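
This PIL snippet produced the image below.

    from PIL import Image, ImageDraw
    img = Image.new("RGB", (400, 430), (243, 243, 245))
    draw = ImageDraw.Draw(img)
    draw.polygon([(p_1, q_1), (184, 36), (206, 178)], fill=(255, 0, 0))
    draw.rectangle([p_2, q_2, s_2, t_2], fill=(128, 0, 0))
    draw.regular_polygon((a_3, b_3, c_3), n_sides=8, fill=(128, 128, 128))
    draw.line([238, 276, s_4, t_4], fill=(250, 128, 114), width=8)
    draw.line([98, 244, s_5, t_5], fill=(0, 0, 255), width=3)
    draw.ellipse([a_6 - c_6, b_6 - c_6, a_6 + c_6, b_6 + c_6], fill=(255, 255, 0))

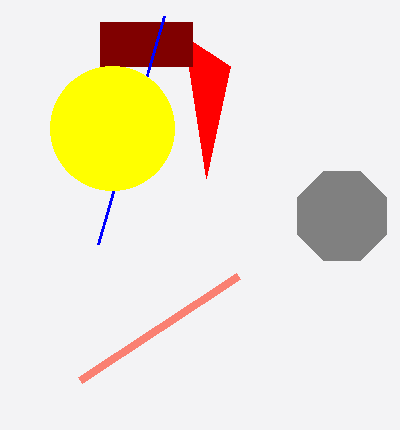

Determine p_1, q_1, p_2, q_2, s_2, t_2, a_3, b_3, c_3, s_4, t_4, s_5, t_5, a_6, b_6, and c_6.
p_1 = 230; q_1 = 66; p_2 = 100; q_2 = 22; s_2 = 192; t_2 = 66; a_3 = 342; b_3 = 216; c_3 = 48; s_4 = 80; t_4 = 380; s_5 = 164; t_5 = 16; a_6 = 112; b_6 = 128; c_6 = 62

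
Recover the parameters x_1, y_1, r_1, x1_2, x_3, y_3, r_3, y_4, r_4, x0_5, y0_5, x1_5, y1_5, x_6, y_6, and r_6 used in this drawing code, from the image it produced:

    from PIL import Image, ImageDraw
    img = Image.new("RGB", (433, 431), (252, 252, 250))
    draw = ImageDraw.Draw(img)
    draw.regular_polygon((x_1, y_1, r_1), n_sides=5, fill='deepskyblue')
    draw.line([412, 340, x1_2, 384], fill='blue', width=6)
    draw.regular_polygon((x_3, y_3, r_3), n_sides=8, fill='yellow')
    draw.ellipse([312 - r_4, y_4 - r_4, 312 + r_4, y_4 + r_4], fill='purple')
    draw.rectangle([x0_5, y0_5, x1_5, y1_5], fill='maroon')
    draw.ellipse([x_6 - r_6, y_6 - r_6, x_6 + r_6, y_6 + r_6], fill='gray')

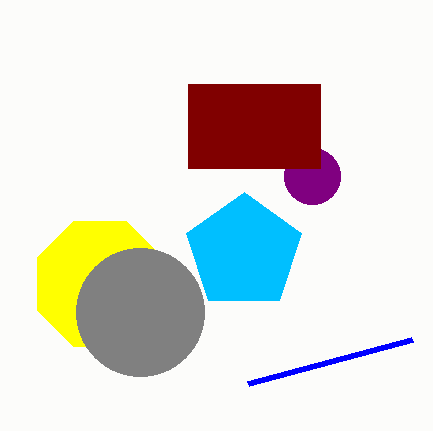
x_1 = 244, y_1 = 252, r_1 = 60, x1_2 = 248, x_3 = 100, y_3 = 284, r_3 = 68, y_4 = 176, r_4 = 28, x0_5 = 188, y0_5 = 84, x1_5 = 320, y1_5 = 168, x_6 = 140, y_6 = 312, r_6 = 64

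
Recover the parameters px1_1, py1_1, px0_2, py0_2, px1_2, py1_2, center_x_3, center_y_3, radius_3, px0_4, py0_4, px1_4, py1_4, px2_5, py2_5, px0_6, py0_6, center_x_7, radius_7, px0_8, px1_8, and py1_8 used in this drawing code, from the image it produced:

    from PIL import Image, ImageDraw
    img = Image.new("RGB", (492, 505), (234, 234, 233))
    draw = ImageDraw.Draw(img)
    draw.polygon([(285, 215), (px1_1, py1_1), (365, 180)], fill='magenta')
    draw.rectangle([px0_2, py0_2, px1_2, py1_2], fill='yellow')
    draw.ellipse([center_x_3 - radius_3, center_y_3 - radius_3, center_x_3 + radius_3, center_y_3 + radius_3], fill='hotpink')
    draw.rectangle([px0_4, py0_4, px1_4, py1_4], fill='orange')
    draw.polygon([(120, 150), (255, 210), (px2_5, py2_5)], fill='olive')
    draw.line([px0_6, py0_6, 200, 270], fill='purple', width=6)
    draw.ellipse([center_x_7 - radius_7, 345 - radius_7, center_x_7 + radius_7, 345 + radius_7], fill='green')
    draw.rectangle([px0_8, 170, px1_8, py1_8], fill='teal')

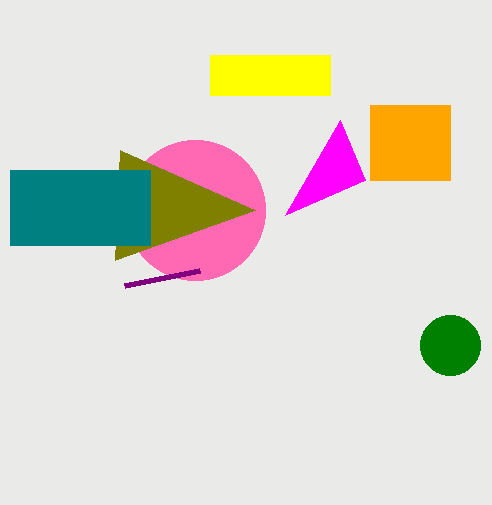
px1_1 = 340
py1_1 = 120
px0_2 = 210
py0_2 = 55
px1_2 = 330
py1_2 = 95
center_x_3 = 195
center_y_3 = 210
radius_3 = 70
px0_4 = 370
py0_4 = 105
px1_4 = 450
py1_4 = 180
px2_5 = 115
py2_5 = 260
px0_6 = 125
py0_6 = 285
center_x_7 = 450
radius_7 = 30
px0_8 = 10
px1_8 = 150
py1_8 = 245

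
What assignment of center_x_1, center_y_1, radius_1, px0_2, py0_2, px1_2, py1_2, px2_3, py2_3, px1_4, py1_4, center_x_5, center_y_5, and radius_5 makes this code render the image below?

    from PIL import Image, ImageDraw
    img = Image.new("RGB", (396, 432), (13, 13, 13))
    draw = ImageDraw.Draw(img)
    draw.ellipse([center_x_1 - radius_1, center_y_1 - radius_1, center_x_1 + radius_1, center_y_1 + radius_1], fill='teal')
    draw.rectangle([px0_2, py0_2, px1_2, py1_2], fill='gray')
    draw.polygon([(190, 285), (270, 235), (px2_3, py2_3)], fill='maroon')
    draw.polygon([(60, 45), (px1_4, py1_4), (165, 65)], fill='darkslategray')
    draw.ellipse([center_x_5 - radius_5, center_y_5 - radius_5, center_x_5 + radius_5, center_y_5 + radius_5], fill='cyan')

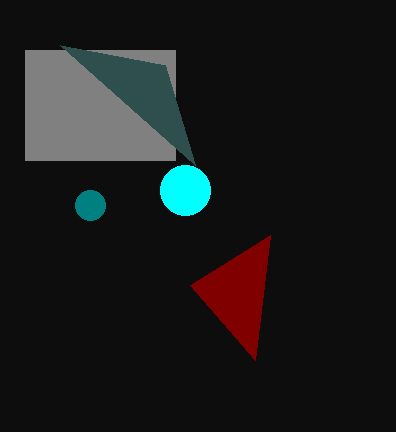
center_x_1 = 90; center_y_1 = 205; radius_1 = 15; px0_2 = 25; py0_2 = 50; px1_2 = 175; py1_2 = 160; px2_3 = 255; py2_3 = 360; px1_4 = 195; py1_4 = 165; center_x_5 = 185; center_y_5 = 190; radius_5 = 25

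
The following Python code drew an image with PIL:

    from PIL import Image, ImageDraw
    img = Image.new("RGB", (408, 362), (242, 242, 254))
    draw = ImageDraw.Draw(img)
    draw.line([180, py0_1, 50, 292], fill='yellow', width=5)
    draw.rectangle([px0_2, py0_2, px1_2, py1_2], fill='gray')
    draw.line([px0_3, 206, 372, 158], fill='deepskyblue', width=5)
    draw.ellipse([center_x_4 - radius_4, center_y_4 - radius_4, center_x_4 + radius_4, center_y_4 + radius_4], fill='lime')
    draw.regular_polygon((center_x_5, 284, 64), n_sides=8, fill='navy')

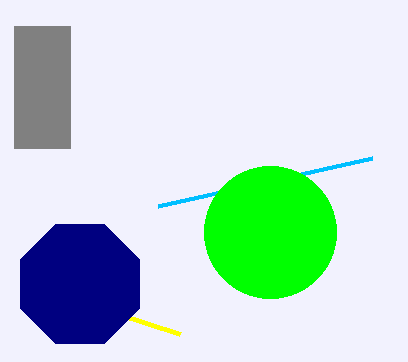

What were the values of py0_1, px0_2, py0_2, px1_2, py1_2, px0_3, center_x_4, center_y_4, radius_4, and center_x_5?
py0_1 = 334
px0_2 = 14
py0_2 = 26
px1_2 = 70
py1_2 = 148
px0_3 = 158
center_x_4 = 270
center_y_4 = 232
radius_4 = 66
center_x_5 = 80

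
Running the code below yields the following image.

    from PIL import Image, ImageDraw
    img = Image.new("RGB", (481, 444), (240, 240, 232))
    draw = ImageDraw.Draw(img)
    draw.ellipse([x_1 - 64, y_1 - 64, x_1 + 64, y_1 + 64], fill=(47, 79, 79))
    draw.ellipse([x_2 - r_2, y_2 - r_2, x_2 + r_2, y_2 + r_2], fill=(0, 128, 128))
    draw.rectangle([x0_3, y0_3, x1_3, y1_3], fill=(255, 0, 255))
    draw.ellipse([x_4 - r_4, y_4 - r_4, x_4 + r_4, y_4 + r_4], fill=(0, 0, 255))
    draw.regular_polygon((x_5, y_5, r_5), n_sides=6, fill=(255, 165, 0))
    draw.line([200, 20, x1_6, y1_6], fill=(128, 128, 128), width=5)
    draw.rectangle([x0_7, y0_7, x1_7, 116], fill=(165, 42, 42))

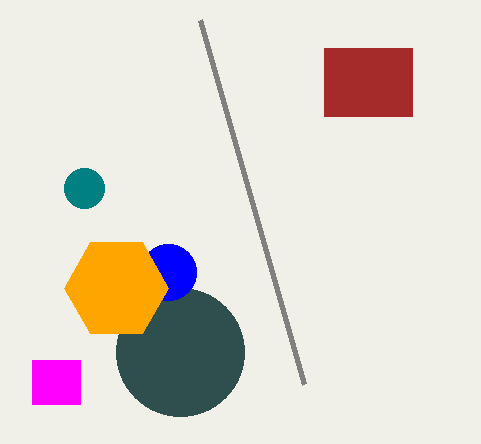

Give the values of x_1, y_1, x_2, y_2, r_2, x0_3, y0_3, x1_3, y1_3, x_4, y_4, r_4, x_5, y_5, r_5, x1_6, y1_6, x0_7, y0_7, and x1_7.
x_1 = 180; y_1 = 352; x_2 = 84; y_2 = 188; r_2 = 20; x0_3 = 32; y0_3 = 360; x1_3 = 80; y1_3 = 404; x_4 = 168; y_4 = 272; r_4 = 28; x_5 = 116; y_5 = 288; r_5 = 52; x1_6 = 304; y1_6 = 384; x0_7 = 324; y0_7 = 48; x1_7 = 412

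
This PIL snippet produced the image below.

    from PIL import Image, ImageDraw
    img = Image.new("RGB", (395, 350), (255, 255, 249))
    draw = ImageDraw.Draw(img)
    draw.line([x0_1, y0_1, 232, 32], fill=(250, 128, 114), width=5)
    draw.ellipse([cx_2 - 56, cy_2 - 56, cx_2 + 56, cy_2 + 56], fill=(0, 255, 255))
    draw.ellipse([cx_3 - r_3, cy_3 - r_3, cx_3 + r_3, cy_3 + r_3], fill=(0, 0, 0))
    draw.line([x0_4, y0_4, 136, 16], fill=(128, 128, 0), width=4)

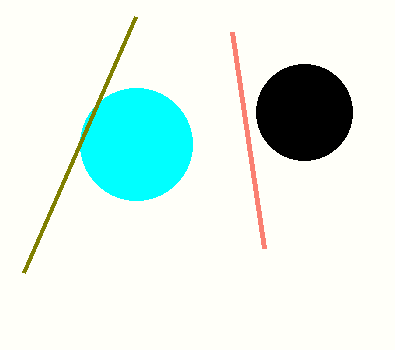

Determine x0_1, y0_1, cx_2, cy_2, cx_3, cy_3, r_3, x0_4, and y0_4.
x0_1 = 264, y0_1 = 248, cx_2 = 136, cy_2 = 144, cx_3 = 304, cy_3 = 112, r_3 = 48, x0_4 = 24, y0_4 = 272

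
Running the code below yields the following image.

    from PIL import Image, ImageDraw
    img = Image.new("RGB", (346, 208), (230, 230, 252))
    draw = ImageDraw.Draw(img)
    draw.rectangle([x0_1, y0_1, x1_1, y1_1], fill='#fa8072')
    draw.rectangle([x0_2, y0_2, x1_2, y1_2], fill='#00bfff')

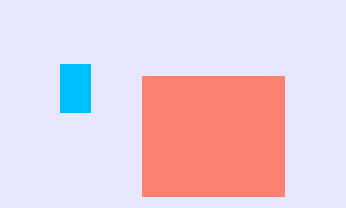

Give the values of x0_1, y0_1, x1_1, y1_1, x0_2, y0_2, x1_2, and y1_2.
x0_1 = 142
y0_1 = 76
x1_1 = 284
y1_1 = 196
x0_2 = 60
y0_2 = 64
x1_2 = 90
y1_2 = 112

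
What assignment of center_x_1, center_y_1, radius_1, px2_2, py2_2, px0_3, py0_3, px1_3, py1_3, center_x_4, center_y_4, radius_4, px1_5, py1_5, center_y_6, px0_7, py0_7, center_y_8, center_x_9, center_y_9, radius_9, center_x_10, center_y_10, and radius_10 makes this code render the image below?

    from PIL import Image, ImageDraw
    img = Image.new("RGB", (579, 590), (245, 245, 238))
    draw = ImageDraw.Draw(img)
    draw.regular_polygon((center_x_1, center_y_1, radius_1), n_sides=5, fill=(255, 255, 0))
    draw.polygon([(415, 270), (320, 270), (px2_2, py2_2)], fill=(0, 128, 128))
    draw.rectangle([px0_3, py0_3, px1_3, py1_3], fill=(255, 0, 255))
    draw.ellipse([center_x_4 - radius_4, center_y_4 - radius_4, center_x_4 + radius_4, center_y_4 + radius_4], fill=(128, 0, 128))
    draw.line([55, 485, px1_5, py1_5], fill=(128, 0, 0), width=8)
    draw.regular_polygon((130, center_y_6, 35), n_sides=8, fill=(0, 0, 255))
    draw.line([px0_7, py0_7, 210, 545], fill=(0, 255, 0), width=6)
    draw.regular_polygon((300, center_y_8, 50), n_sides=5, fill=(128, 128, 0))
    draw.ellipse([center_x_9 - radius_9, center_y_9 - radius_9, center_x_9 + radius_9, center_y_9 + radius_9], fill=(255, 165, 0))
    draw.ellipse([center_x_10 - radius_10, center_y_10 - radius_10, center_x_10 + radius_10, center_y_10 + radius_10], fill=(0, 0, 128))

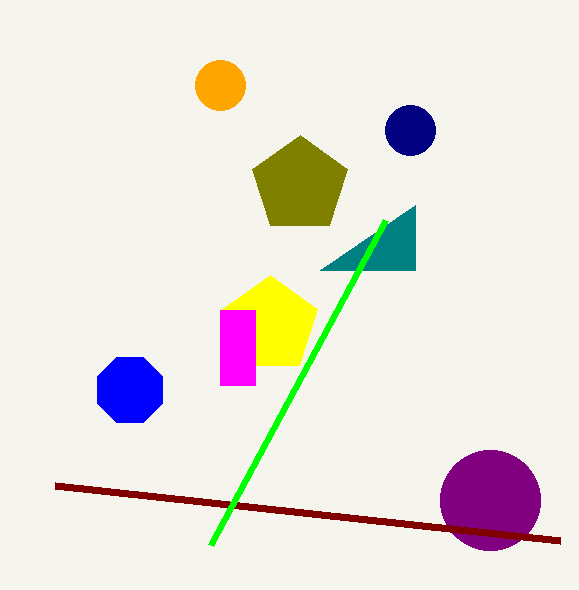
center_x_1 = 270; center_y_1 = 325; radius_1 = 50; px2_2 = 415; py2_2 = 205; px0_3 = 220; py0_3 = 310; px1_3 = 255; py1_3 = 385; center_x_4 = 490; center_y_4 = 500; radius_4 = 50; px1_5 = 560; py1_5 = 540; center_y_6 = 390; px0_7 = 385; py0_7 = 220; center_y_8 = 185; center_x_9 = 220; center_y_9 = 85; radius_9 = 25; center_x_10 = 410; center_y_10 = 130; radius_10 = 25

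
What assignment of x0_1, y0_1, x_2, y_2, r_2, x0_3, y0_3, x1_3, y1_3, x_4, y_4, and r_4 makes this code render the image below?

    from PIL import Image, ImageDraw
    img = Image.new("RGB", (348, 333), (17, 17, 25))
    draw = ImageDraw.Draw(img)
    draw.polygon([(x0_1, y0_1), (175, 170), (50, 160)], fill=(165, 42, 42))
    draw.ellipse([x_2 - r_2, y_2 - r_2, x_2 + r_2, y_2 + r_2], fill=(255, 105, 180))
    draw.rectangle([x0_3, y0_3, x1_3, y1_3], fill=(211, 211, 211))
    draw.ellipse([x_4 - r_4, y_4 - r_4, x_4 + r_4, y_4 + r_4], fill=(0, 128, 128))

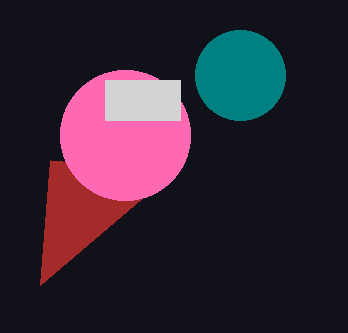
x0_1 = 40; y0_1 = 285; x_2 = 125; y_2 = 135; r_2 = 65; x0_3 = 105; y0_3 = 80; x1_3 = 180; y1_3 = 120; x_4 = 240; y_4 = 75; r_4 = 45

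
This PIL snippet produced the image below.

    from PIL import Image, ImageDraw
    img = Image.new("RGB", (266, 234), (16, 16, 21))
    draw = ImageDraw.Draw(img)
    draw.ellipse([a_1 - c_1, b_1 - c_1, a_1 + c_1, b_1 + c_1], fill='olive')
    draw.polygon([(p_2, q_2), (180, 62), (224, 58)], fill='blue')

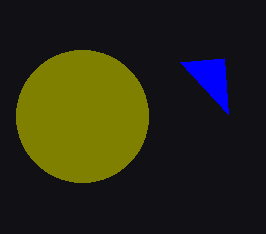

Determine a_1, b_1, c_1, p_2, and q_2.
a_1 = 82; b_1 = 116; c_1 = 66; p_2 = 228; q_2 = 114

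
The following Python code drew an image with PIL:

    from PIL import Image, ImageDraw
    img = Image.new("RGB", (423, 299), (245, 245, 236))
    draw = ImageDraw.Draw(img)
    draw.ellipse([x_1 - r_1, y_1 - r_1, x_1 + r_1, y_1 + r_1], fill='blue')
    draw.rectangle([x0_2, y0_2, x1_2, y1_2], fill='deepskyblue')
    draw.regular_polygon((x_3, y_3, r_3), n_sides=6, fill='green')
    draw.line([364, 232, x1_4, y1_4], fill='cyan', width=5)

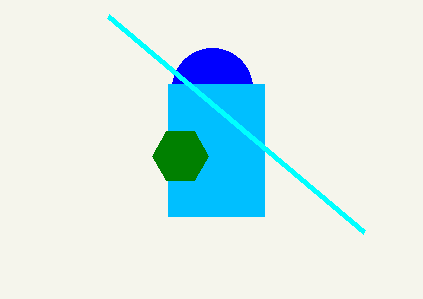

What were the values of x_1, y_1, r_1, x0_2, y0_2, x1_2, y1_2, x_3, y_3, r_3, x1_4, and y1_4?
x_1 = 212; y_1 = 88; r_1 = 40; x0_2 = 168; y0_2 = 84; x1_2 = 264; y1_2 = 216; x_3 = 180; y_3 = 156; r_3 = 28; x1_4 = 108; y1_4 = 16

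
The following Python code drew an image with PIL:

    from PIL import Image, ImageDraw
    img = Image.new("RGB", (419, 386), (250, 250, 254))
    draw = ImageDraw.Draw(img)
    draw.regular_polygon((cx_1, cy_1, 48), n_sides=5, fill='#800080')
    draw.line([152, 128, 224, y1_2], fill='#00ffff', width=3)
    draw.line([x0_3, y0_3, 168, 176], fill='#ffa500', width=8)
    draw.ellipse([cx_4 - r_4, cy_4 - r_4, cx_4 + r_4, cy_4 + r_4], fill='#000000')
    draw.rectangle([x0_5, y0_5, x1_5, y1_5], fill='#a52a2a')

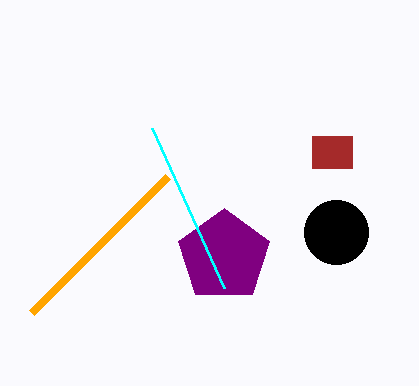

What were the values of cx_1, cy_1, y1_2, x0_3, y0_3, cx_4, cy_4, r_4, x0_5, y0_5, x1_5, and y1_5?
cx_1 = 224; cy_1 = 256; y1_2 = 288; x0_3 = 32; y0_3 = 312; cx_4 = 336; cy_4 = 232; r_4 = 32; x0_5 = 312; y0_5 = 136; x1_5 = 352; y1_5 = 168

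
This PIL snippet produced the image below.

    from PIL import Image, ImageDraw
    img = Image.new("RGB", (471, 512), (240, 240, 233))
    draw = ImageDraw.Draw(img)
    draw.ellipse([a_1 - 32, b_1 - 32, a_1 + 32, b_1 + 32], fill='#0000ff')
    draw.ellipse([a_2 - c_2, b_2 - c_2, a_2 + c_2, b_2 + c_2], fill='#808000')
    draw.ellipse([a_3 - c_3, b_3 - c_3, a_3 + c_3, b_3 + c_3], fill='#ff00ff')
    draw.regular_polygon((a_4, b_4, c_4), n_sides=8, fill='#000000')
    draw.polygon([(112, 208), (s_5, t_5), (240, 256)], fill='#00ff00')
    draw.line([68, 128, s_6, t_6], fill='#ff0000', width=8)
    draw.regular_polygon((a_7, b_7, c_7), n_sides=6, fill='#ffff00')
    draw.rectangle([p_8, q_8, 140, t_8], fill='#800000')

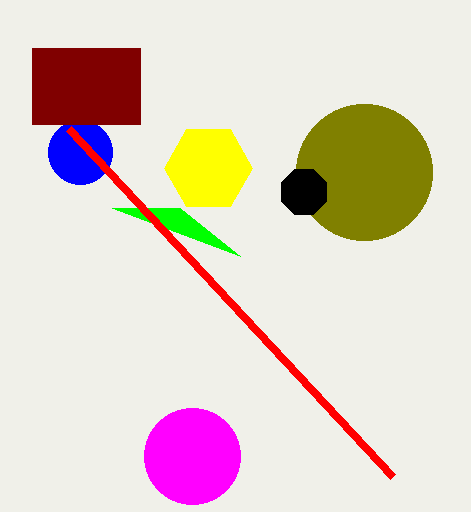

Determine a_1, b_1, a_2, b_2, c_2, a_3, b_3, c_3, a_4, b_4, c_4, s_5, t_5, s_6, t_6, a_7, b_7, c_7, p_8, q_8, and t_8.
a_1 = 80; b_1 = 152; a_2 = 364; b_2 = 172; c_2 = 68; a_3 = 192; b_3 = 456; c_3 = 48; a_4 = 304; b_4 = 192; c_4 = 24; s_5 = 180; t_5 = 208; s_6 = 392; t_6 = 476; a_7 = 208; b_7 = 168; c_7 = 44; p_8 = 32; q_8 = 48; t_8 = 124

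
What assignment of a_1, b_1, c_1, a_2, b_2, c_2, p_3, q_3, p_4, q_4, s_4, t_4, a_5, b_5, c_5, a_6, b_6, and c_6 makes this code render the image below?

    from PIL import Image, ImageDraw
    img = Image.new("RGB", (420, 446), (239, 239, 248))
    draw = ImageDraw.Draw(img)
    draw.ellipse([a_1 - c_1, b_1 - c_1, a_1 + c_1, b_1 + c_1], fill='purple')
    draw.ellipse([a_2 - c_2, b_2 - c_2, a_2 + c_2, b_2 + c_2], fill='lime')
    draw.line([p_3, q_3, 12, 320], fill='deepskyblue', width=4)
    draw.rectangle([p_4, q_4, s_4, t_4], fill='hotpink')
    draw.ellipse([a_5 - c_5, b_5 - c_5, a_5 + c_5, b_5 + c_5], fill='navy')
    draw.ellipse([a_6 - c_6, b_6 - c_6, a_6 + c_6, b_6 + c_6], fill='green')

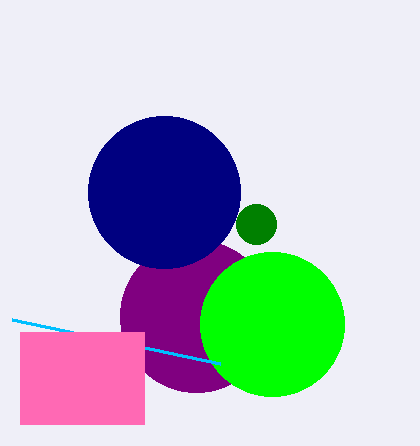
a_1 = 196; b_1 = 316; c_1 = 76; a_2 = 272; b_2 = 324; c_2 = 72; p_3 = 220; q_3 = 364; p_4 = 20; q_4 = 332; s_4 = 144; t_4 = 424; a_5 = 164; b_5 = 192; c_5 = 76; a_6 = 256; b_6 = 224; c_6 = 20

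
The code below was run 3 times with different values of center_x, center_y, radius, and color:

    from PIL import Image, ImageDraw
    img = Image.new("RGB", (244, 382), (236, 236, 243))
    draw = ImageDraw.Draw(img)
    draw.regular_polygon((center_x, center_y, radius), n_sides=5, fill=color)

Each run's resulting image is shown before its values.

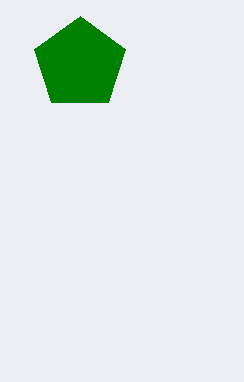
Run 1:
center_x = 80, center_y = 64, radius = 48, color = 'green'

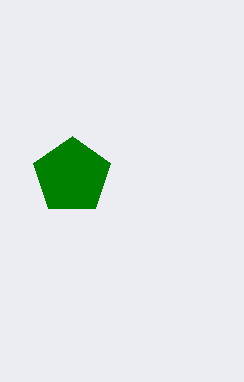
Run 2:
center_x = 72; center_y = 176; radius = 40; color = 'green'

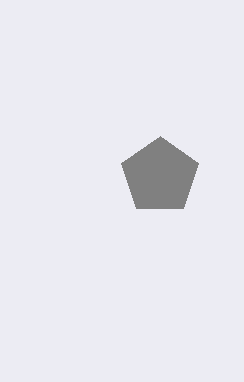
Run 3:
center_x = 160; center_y = 176; radius = 40; color = 'gray'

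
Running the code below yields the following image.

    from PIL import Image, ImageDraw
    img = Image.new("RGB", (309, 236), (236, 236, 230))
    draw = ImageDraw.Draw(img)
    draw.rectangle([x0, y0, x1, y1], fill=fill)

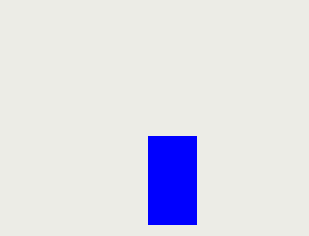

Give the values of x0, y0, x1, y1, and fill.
x0 = 148, y0 = 136, x1 = 196, y1 = 224, fill = 'blue'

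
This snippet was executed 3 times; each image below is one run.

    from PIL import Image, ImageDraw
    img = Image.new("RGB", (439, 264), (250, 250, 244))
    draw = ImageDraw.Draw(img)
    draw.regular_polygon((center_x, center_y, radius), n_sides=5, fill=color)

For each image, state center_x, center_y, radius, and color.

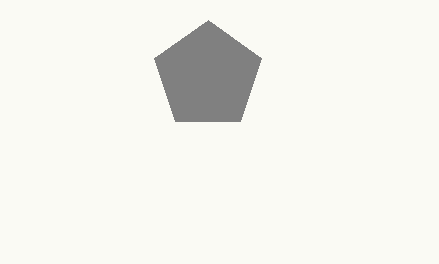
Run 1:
center_x = 208, center_y = 76, radius = 56, color = 'gray'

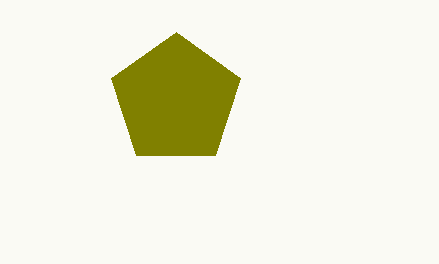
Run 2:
center_x = 176
center_y = 100
radius = 68
color = 'olive'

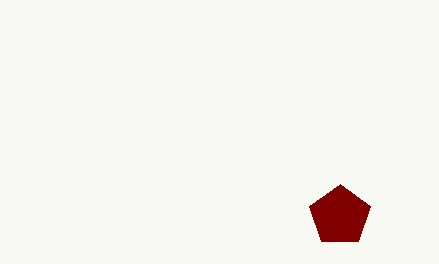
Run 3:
center_x = 340, center_y = 216, radius = 32, color = 'maroon'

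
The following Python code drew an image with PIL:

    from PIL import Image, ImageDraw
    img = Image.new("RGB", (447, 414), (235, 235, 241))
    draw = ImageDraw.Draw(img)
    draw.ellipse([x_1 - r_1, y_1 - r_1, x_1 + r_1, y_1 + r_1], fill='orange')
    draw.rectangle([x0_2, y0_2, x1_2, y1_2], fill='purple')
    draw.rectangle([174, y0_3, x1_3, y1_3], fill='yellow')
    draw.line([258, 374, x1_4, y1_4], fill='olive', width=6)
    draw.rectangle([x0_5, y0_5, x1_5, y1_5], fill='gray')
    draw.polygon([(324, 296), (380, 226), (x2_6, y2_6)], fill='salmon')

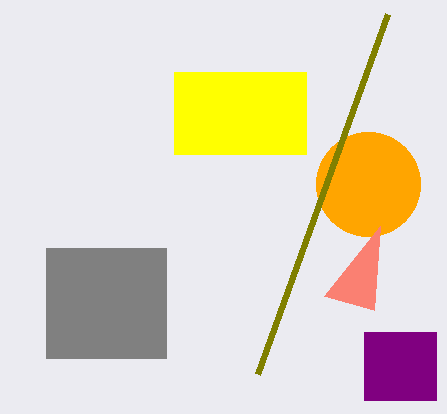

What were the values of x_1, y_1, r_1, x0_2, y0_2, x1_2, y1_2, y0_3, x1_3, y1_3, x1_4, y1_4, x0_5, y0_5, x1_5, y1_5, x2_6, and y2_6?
x_1 = 368; y_1 = 184; r_1 = 52; x0_2 = 364; y0_2 = 332; x1_2 = 436; y1_2 = 400; y0_3 = 72; x1_3 = 306; y1_3 = 154; x1_4 = 388; y1_4 = 14; x0_5 = 46; y0_5 = 248; x1_5 = 166; y1_5 = 358; x2_6 = 374; y2_6 = 310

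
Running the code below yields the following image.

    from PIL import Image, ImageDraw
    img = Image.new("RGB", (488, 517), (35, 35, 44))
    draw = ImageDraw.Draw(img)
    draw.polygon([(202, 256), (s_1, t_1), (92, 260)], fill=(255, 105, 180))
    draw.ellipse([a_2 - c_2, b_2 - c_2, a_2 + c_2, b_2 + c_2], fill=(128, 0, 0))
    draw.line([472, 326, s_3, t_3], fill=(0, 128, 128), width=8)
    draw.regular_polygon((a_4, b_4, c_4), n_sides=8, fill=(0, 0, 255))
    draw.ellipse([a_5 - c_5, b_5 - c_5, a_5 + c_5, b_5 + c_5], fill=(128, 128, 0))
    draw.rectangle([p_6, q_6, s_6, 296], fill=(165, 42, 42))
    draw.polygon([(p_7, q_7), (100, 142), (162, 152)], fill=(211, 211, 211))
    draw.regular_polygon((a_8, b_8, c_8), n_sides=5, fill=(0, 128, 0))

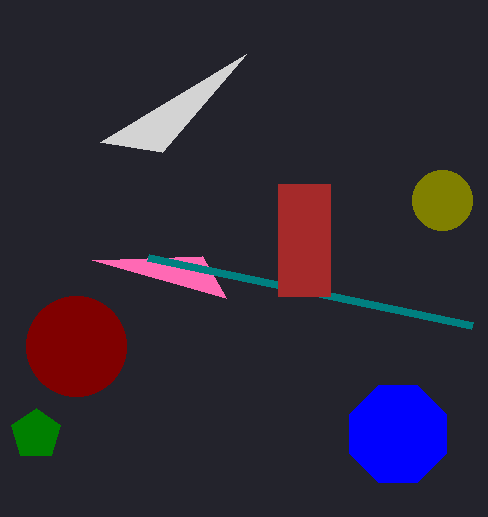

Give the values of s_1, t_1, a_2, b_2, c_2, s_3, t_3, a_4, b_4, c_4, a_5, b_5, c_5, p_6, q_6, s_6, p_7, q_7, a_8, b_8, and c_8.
s_1 = 226; t_1 = 298; a_2 = 76; b_2 = 346; c_2 = 50; s_3 = 148; t_3 = 258; a_4 = 398; b_4 = 434; c_4 = 52; a_5 = 442; b_5 = 200; c_5 = 30; p_6 = 278; q_6 = 184; s_6 = 330; p_7 = 246; q_7 = 54; a_8 = 36; b_8 = 434; c_8 = 26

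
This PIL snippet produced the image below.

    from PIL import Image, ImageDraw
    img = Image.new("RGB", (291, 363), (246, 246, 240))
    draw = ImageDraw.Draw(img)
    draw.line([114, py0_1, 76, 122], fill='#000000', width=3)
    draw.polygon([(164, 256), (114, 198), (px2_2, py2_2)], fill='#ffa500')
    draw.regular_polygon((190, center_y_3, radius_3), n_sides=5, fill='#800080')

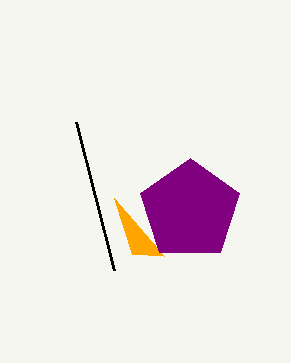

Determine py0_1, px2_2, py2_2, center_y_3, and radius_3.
py0_1 = 270
px2_2 = 132
py2_2 = 254
center_y_3 = 210
radius_3 = 52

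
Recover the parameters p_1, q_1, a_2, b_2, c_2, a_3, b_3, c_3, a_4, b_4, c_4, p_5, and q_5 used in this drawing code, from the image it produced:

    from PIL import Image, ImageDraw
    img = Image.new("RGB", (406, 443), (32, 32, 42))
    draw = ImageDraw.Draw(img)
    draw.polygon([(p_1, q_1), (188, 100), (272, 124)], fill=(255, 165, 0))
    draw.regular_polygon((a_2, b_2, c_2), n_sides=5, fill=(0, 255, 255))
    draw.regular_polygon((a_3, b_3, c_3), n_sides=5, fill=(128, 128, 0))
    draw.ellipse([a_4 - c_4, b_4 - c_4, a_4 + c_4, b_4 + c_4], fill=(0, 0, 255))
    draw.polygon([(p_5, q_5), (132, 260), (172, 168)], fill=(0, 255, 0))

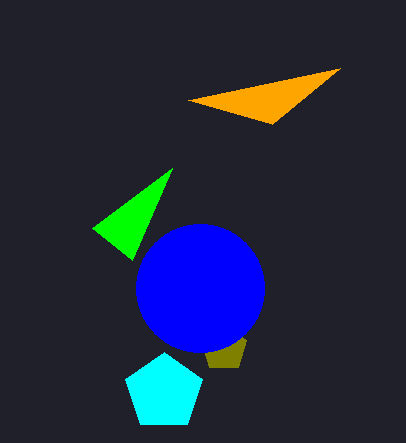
p_1 = 340
q_1 = 68
a_2 = 164
b_2 = 392
c_2 = 40
a_3 = 224
b_3 = 348
c_3 = 24
a_4 = 200
b_4 = 288
c_4 = 64
p_5 = 92
q_5 = 228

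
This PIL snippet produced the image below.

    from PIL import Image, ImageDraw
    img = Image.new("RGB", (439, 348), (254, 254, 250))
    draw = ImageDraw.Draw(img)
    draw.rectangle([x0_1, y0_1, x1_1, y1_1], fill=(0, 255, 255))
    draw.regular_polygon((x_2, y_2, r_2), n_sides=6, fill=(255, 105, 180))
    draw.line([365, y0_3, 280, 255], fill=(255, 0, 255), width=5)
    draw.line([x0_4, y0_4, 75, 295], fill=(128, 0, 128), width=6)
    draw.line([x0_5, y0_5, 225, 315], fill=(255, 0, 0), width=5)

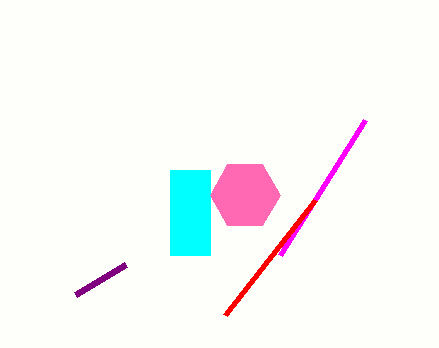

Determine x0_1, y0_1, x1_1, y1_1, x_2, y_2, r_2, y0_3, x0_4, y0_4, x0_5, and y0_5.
x0_1 = 170; y0_1 = 170; x1_1 = 210; y1_1 = 255; x_2 = 245; y_2 = 195; r_2 = 35; y0_3 = 120; x0_4 = 125; y0_4 = 265; x0_5 = 315; y0_5 = 200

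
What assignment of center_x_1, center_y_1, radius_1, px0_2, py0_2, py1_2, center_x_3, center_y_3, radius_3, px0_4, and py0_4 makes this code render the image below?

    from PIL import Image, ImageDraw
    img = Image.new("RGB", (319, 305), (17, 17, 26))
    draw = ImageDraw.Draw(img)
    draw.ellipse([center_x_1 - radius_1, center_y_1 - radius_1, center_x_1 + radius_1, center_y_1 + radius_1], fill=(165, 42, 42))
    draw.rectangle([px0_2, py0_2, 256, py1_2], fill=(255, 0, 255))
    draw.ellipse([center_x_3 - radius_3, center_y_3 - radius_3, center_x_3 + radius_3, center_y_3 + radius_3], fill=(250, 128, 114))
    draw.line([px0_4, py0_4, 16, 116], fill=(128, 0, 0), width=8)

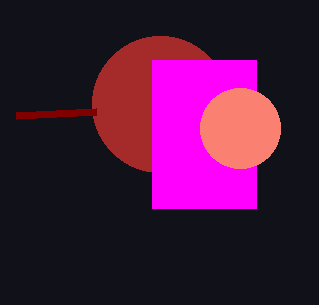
center_x_1 = 160
center_y_1 = 104
radius_1 = 68
px0_2 = 152
py0_2 = 60
py1_2 = 208
center_x_3 = 240
center_y_3 = 128
radius_3 = 40
px0_4 = 96
py0_4 = 112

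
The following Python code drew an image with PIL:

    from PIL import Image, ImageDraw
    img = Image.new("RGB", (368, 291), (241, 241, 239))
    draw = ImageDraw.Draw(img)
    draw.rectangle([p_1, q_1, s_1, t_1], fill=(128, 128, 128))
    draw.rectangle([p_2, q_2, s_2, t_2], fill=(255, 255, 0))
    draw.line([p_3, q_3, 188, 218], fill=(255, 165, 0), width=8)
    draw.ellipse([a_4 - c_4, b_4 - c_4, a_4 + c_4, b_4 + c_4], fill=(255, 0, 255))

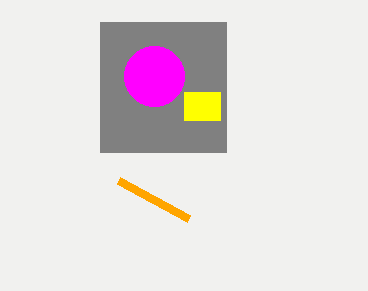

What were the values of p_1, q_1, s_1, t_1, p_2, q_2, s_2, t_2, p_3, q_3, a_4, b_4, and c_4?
p_1 = 100; q_1 = 22; s_1 = 226; t_1 = 152; p_2 = 184; q_2 = 92; s_2 = 220; t_2 = 120; p_3 = 118; q_3 = 180; a_4 = 154; b_4 = 76; c_4 = 30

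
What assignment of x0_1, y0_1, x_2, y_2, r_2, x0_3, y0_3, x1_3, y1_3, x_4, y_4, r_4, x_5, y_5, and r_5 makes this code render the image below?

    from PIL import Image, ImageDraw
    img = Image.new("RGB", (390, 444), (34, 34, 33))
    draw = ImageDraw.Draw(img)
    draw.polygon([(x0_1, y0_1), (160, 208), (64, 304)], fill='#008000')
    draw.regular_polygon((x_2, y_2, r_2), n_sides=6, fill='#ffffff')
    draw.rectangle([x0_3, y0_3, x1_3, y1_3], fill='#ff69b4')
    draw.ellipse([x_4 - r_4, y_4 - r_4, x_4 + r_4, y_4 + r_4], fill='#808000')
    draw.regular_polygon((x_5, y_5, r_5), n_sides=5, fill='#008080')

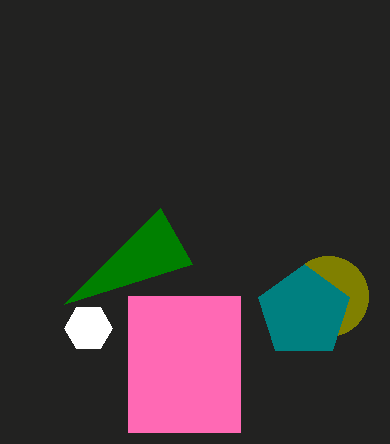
x0_1 = 192
y0_1 = 264
x_2 = 88
y_2 = 328
r_2 = 24
x0_3 = 128
y0_3 = 296
x1_3 = 240
y1_3 = 432
x_4 = 328
y_4 = 296
r_4 = 40
x_5 = 304
y_5 = 312
r_5 = 48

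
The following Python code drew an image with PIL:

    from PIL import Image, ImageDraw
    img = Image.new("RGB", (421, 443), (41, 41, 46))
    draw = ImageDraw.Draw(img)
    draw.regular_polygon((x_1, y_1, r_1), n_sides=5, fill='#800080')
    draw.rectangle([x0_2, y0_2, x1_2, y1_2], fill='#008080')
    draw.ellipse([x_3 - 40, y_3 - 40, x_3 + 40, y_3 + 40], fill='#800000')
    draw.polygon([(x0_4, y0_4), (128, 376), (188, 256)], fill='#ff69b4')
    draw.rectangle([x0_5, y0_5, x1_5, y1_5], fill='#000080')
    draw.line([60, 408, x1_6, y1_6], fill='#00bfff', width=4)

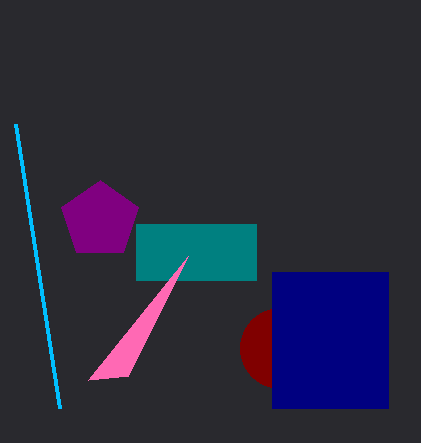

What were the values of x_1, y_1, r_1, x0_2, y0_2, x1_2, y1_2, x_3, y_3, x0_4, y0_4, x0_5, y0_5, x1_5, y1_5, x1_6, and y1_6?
x_1 = 100; y_1 = 220; r_1 = 40; x0_2 = 136; y0_2 = 224; x1_2 = 256; y1_2 = 280; x_3 = 280; y_3 = 348; x0_4 = 88; y0_4 = 380; x0_5 = 272; y0_5 = 272; x1_5 = 388; y1_5 = 408; x1_6 = 16; y1_6 = 124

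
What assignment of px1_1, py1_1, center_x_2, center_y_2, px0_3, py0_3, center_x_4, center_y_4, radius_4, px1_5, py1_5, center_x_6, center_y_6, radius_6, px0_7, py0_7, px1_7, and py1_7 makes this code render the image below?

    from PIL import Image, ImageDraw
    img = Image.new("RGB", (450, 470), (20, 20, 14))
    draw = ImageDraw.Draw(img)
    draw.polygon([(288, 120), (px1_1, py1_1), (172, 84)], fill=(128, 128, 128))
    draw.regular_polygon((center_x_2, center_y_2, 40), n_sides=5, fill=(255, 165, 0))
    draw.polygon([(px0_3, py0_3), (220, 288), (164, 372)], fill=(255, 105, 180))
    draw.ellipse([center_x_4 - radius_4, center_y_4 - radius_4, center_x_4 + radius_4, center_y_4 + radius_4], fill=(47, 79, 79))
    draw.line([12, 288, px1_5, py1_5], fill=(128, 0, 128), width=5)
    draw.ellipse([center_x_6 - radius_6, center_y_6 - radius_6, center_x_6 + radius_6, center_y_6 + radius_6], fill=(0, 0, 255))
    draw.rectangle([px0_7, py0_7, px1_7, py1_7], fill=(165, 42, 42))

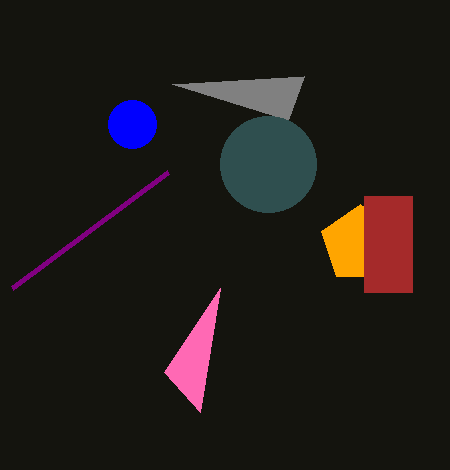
px1_1 = 304, py1_1 = 76, center_x_2 = 360, center_y_2 = 244, px0_3 = 200, py0_3 = 412, center_x_4 = 268, center_y_4 = 164, radius_4 = 48, px1_5 = 168, py1_5 = 172, center_x_6 = 132, center_y_6 = 124, radius_6 = 24, px0_7 = 364, py0_7 = 196, px1_7 = 412, py1_7 = 292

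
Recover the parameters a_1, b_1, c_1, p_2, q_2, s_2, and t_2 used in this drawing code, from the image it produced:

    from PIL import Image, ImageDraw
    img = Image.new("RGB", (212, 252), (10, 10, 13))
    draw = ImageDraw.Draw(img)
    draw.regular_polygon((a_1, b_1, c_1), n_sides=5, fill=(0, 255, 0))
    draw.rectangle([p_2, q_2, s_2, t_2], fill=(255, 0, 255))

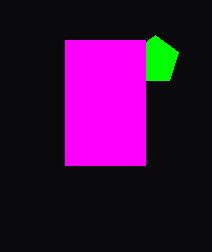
a_1 = 155
b_1 = 60
c_1 = 25
p_2 = 65
q_2 = 40
s_2 = 145
t_2 = 165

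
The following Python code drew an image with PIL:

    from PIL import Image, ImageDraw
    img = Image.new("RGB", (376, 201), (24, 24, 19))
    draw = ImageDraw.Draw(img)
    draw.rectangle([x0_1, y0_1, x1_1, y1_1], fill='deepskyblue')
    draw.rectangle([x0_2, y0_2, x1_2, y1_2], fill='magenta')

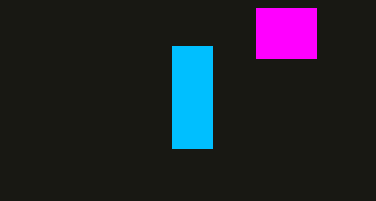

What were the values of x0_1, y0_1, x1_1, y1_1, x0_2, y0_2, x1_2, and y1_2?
x0_1 = 172
y0_1 = 46
x1_1 = 212
y1_1 = 148
x0_2 = 256
y0_2 = 8
x1_2 = 316
y1_2 = 58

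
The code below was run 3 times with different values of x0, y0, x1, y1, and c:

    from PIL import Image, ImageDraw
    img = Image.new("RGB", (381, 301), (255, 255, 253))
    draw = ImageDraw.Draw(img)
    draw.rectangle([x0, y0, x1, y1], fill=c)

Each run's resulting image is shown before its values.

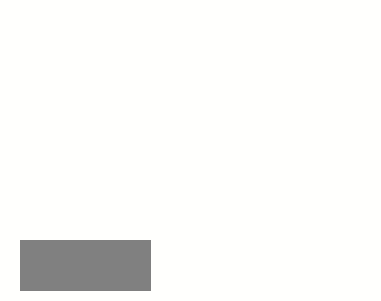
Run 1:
x0 = 20
y0 = 240
x1 = 150
y1 = 290
c = 'gray'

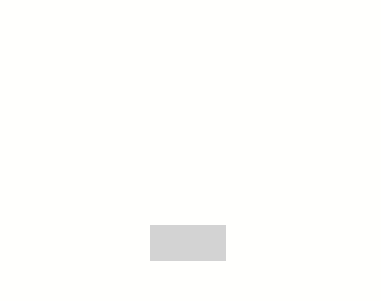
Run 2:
x0 = 150
y0 = 225
x1 = 225
y1 = 260
c = 'lightgray'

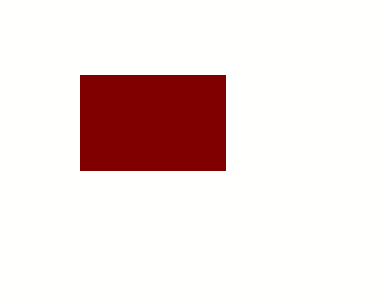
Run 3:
x0 = 80; y0 = 75; x1 = 225; y1 = 170; c = 'maroon'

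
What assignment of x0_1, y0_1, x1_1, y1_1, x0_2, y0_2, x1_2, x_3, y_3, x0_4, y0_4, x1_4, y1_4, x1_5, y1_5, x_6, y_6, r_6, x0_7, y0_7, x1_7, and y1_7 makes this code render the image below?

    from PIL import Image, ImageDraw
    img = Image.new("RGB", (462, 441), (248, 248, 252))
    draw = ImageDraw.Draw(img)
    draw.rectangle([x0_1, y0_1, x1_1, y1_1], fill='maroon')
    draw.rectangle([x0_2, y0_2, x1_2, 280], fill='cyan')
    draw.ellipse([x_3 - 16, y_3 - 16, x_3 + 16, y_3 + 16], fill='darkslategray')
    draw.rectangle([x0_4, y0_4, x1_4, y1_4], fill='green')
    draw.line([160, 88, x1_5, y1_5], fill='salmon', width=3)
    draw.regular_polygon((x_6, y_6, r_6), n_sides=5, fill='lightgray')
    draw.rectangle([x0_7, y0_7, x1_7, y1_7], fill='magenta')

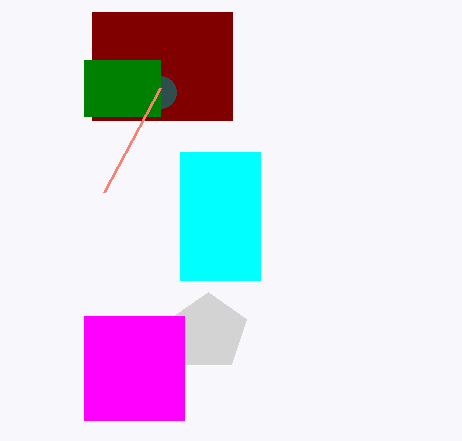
x0_1 = 92, y0_1 = 12, x1_1 = 232, y1_1 = 120, x0_2 = 180, y0_2 = 152, x1_2 = 260, x_3 = 160, y_3 = 92, x0_4 = 84, y0_4 = 60, x1_4 = 160, y1_4 = 116, x1_5 = 104, y1_5 = 192, x_6 = 208, y_6 = 332, r_6 = 40, x0_7 = 84, y0_7 = 316, x1_7 = 184, y1_7 = 420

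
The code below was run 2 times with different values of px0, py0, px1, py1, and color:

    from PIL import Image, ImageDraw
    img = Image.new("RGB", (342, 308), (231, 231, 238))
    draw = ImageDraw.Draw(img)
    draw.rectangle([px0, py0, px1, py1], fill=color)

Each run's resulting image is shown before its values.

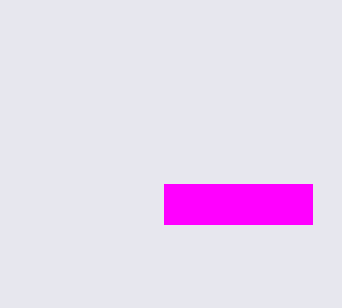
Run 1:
px0 = 164; py0 = 184; px1 = 312; py1 = 224; color = 'magenta'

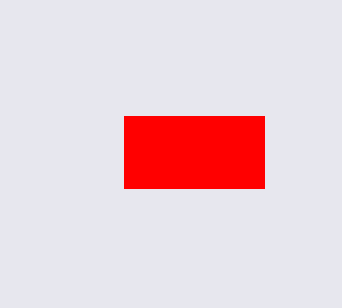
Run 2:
px0 = 124; py0 = 116; px1 = 264; py1 = 188; color = 'red'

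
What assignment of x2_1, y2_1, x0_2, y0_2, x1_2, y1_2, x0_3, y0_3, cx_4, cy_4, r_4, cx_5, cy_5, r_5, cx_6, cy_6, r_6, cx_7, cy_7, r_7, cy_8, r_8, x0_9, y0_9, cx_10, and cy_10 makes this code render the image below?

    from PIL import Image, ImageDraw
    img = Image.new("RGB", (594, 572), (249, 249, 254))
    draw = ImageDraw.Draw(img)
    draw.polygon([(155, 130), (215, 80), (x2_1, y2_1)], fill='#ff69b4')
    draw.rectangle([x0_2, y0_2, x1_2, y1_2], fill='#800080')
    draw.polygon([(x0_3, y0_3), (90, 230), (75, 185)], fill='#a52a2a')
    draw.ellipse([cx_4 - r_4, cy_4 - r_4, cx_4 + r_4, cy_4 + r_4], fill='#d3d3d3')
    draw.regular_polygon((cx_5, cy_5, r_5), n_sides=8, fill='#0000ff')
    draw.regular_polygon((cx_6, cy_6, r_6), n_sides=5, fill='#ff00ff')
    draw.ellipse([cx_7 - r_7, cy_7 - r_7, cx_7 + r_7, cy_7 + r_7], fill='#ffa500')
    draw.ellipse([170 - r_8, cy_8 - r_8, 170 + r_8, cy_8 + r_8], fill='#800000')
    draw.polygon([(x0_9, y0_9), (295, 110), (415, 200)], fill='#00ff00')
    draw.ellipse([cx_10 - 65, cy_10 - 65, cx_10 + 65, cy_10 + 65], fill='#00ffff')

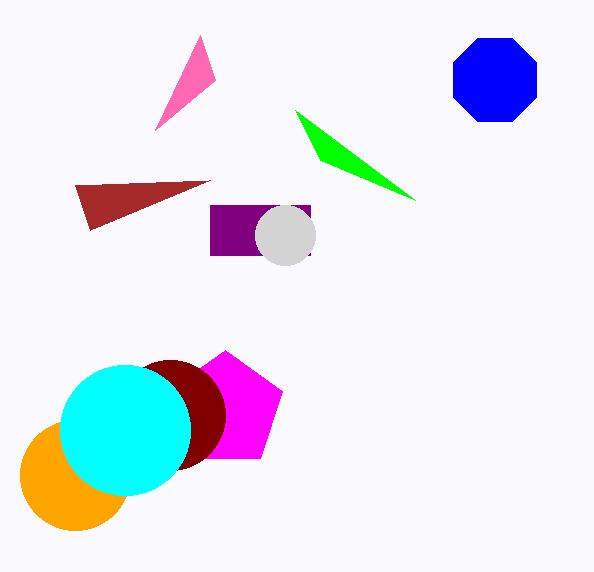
x2_1 = 200
y2_1 = 35
x0_2 = 210
y0_2 = 205
x1_2 = 310
y1_2 = 255
x0_3 = 210
y0_3 = 180
cx_4 = 285
cy_4 = 235
r_4 = 30
cx_5 = 495
cy_5 = 80
r_5 = 45
cx_6 = 225
cy_6 = 410
r_6 = 60
cx_7 = 75
cy_7 = 475
r_7 = 55
cy_8 = 415
r_8 = 55
x0_9 = 320
y0_9 = 160
cx_10 = 125
cy_10 = 430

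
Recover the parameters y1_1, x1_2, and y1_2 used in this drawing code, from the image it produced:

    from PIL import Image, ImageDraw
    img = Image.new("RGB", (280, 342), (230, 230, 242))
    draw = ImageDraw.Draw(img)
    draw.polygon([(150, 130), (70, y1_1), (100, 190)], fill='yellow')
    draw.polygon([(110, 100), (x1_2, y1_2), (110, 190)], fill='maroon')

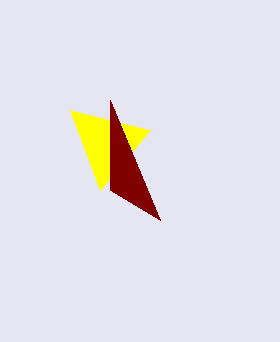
y1_1 = 110; x1_2 = 160; y1_2 = 220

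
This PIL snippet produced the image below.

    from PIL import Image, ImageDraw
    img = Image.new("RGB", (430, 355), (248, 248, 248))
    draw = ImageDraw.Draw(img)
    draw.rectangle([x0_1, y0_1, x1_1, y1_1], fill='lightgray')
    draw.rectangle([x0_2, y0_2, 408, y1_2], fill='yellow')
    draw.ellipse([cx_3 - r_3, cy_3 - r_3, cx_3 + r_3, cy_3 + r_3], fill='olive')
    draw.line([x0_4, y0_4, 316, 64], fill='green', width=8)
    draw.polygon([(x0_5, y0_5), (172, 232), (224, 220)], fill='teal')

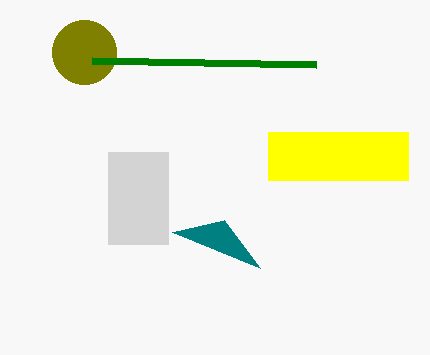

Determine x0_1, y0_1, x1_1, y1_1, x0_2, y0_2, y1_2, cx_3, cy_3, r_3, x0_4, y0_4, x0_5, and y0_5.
x0_1 = 108
y0_1 = 152
x1_1 = 168
y1_1 = 244
x0_2 = 268
y0_2 = 132
y1_2 = 180
cx_3 = 84
cy_3 = 52
r_3 = 32
x0_4 = 92
y0_4 = 60
x0_5 = 260
y0_5 = 268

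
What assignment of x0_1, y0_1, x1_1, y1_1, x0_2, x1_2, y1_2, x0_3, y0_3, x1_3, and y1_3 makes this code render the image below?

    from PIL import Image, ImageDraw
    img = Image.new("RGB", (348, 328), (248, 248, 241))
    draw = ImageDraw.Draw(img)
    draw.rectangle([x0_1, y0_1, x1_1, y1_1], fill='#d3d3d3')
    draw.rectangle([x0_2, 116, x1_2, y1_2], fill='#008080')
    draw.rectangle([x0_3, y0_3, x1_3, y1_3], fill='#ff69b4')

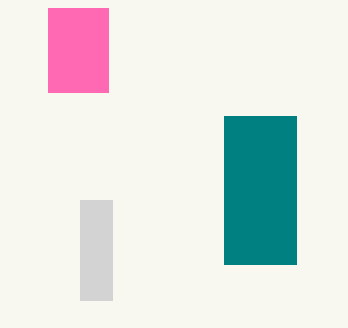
x0_1 = 80, y0_1 = 200, x1_1 = 112, y1_1 = 300, x0_2 = 224, x1_2 = 296, y1_2 = 264, x0_3 = 48, y0_3 = 8, x1_3 = 108, y1_3 = 92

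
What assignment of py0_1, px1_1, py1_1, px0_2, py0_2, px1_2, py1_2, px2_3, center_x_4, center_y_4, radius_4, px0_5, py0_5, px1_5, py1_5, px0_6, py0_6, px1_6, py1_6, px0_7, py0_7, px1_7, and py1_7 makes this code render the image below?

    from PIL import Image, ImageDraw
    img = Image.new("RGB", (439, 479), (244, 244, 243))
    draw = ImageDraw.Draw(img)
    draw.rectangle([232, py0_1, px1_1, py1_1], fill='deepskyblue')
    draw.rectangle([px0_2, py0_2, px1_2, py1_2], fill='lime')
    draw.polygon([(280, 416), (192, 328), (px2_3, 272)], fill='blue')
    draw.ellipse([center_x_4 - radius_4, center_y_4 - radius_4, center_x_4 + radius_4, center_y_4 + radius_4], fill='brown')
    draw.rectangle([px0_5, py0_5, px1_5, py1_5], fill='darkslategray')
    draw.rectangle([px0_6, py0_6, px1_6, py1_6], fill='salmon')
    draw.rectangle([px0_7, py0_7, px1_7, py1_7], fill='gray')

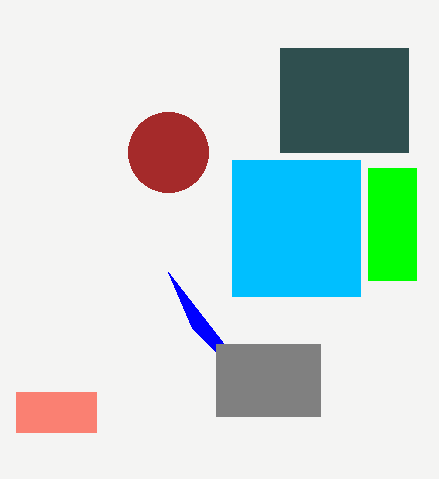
py0_1 = 160, px1_1 = 360, py1_1 = 296, px0_2 = 368, py0_2 = 168, px1_2 = 416, py1_2 = 280, px2_3 = 168, center_x_4 = 168, center_y_4 = 152, radius_4 = 40, px0_5 = 280, py0_5 = 48, px1_5 = 408, py1_5 = 152, px0_6 = 16, py0_6 = 392, px1_6 = 96, py1_6 = 432, px0_7 = 216, py0_7 = 344, px1_7 = 320, py1_7 = 416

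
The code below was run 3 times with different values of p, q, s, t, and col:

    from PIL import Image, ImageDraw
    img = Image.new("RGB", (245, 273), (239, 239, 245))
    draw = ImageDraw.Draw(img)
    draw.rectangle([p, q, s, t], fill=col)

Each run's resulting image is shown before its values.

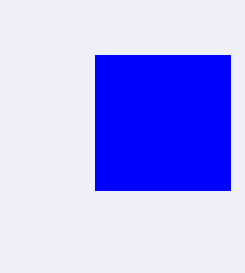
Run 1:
p = 95; q = 55; s = 230; t = 190; col = 'blue'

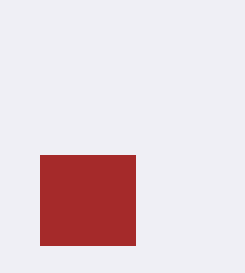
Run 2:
p = 40, q = 155, s = 135, t = 245, col = 'brown'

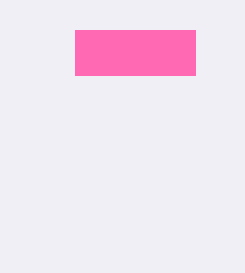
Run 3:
p = 75; q = 30; s = 195; t = 75; col = 'hotpink'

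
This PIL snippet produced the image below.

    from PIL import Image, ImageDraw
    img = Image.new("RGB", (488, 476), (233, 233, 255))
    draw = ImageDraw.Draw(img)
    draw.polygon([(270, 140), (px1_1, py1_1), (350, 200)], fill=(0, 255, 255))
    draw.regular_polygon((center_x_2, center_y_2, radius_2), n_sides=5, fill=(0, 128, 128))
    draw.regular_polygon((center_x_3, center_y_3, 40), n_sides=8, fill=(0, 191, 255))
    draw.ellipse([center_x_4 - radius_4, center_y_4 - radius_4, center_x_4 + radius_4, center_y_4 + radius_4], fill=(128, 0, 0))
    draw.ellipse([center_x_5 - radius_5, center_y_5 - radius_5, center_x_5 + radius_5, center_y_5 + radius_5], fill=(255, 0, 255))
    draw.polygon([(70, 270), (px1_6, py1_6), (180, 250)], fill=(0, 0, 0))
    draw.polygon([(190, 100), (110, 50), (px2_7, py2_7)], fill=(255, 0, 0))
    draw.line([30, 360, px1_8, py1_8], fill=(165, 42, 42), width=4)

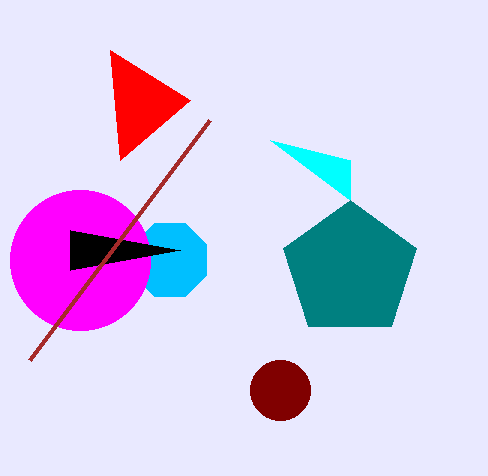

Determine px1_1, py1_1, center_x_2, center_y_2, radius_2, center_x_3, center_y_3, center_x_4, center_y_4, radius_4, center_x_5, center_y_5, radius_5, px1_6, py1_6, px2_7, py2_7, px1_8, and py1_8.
px1_1 = 350, py1_1 = 160, center_x_2 = 350, center_y_2 = 270, radius_2 = 70, center_x_3 = 170, center_y_3 = 260, center_x_4 = 280, center_y_4 = 390, radius_4 = 30, center_x_5 = 80, center_y_5 = 260, radius_5 = 70, px1_6 = 70, py1_6 = 230, px2_7 = 120, py2_7 = 160, px1_8 = 210, py1_8 = 120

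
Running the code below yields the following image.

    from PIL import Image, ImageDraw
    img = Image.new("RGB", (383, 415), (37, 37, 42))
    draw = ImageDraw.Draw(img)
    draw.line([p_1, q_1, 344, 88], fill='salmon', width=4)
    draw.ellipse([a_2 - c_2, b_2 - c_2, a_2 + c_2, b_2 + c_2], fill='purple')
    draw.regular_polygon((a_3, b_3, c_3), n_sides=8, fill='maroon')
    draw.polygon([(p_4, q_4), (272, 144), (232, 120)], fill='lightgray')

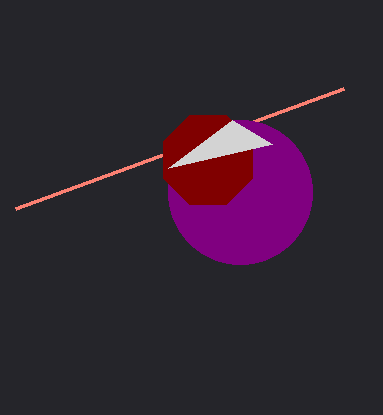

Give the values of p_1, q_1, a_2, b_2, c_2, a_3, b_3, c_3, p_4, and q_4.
p_1 = 16, q_1 = 208, a_2 = 240, b_2 = 192, c_2 = 72, a_3 = 208, b_3 = 160, c_3 = 48, p_4 = 168, q_4 = 168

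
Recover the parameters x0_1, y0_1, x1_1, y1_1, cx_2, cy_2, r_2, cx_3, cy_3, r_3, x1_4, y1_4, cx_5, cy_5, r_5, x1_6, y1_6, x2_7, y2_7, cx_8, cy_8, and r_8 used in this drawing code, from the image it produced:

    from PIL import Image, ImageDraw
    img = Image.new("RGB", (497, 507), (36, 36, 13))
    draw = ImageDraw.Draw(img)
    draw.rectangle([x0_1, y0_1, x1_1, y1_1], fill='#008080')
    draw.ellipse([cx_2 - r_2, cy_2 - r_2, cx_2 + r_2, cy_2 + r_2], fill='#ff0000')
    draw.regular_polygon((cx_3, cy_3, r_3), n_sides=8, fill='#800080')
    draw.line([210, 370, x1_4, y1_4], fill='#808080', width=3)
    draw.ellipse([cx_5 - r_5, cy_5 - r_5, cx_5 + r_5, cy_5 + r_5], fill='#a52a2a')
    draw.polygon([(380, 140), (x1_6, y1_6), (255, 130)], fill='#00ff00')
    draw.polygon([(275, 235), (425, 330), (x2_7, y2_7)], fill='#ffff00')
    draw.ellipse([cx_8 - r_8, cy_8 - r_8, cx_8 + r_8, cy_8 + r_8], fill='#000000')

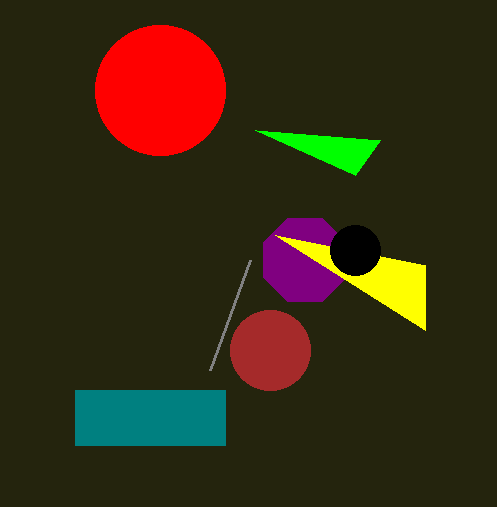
x0_1 = 75; y0_1 = 390; x1_1 = 225; y1_1 = 445; cx_2 = 160; cy_2 = 90; r_2 = 65; cx_3 = 305; cy_3 = 260; r_3 = 45; x1_4 = 250; y1_4 = 260; cx_5 = 270; cy_5 = 350; r_5 = 40; x1_6 = 355; y1_6 = 175; x2_7 = 425; y2_7 = 265; cx_8 = 355; cy_8 = 250; r_8 = 25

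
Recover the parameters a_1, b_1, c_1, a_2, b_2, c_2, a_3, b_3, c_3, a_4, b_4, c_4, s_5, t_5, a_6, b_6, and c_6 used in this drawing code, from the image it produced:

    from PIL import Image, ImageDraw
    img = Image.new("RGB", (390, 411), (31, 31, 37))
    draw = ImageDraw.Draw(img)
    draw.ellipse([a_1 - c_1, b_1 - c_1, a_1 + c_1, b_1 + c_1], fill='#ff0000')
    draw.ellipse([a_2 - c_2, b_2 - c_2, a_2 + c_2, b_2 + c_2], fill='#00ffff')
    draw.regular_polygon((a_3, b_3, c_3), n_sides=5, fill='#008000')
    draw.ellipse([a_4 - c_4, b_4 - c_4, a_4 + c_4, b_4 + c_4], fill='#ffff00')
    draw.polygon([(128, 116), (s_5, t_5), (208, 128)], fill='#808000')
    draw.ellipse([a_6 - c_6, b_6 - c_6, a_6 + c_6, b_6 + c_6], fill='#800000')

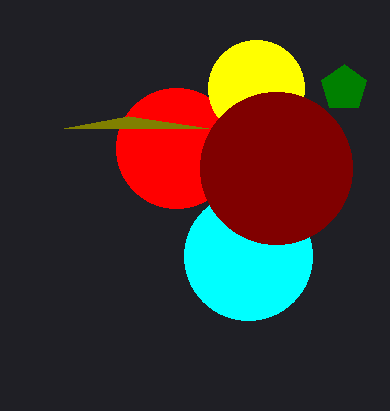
a_1 = 176
b_1 = 148
c_1 = 60
a_2 = 248
b_2 = 256
c_2 = 64
a_3 = 344
b_3 = 88
c_3 = 24
a_4 = 256
b_4 = 88
c_4 = 48
s_5 = 64
t_5 = 128
a_6 = 276
b_6 = 168
c_6 = 76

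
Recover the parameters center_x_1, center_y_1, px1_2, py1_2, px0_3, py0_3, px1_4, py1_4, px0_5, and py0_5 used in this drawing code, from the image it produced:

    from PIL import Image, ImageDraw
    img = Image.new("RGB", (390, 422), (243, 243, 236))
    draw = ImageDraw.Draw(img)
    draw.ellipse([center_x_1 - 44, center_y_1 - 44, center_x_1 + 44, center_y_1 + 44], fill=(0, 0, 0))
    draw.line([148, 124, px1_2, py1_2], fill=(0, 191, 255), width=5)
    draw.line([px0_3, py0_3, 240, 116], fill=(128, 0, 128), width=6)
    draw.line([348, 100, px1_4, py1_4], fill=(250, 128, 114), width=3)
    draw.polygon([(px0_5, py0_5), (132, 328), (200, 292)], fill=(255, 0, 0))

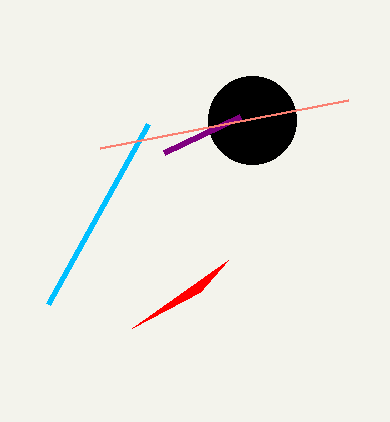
center_x_1 = 252; center_y_1 = 120; px1_2 = 48; py1_2 = 304; px0_3 = 164; py0_3 = 152; px1_4 = 100; py1_4 = 148; px0_5 = 228; py0_5 = 260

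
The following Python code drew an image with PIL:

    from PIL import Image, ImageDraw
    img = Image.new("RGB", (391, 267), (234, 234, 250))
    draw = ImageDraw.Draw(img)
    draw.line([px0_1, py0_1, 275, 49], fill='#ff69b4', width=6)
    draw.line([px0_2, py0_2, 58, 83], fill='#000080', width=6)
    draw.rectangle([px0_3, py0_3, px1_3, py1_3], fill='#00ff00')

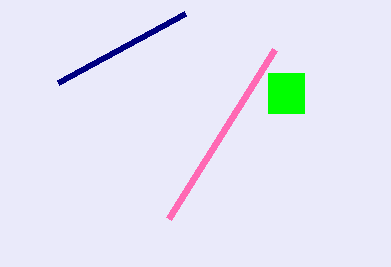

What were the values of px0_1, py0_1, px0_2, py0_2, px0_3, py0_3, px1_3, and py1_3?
px0_1 = 169, py0_1 = 218, px0_2 = 185, py0_2 = 14, px0_3 = 268, py0_3 = 73, px1_3 = 304, py1_3 = 113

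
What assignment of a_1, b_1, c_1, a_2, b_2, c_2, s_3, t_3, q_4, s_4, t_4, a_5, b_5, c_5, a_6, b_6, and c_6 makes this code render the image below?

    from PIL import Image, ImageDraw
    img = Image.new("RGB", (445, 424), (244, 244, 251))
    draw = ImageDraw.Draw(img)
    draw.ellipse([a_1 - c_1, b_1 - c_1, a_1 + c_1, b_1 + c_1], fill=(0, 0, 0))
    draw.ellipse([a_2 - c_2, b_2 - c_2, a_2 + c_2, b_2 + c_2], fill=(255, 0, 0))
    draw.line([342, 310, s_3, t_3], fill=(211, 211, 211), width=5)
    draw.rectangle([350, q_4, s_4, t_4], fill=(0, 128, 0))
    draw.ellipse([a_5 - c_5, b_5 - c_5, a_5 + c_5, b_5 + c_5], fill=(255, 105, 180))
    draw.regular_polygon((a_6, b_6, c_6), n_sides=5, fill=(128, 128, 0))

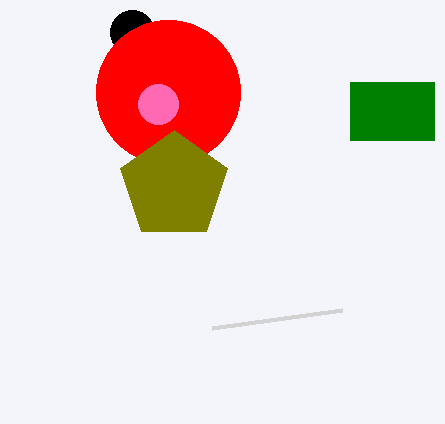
a_1 = 132
b_1 = 32
c_1 = 22
a_2 = 168
b_2 = 92
c_2 = 72
s_3 = 212
t_3 = 328
q_4 = 82
s_4 = 434
t_4 = 140
a_5 = 158
b_5 = 104
c_5 = 20
a_6 = 174
b_6 = 186
c_6 = 56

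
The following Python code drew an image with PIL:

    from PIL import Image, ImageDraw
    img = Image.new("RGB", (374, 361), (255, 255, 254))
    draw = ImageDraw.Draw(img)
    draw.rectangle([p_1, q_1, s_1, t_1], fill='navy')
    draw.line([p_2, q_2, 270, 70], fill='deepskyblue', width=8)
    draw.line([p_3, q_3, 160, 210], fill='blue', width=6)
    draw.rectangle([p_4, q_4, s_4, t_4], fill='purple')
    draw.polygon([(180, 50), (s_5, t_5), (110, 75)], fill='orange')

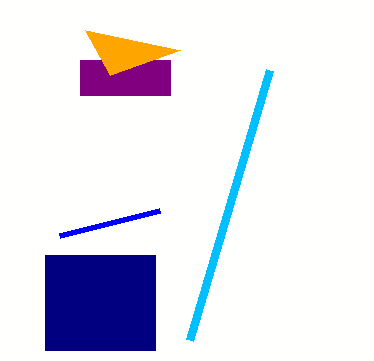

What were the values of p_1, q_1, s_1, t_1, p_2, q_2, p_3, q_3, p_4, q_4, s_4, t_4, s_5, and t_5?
p_1 = 45; q_1 = 255; s_1 = 155; t_1 = 350; p_2 = 190; q_2 = 340; p_3 = 60; q_3 = 235; p_4 = 80; q_4 = 60; s_4 = 170; t_4 = 95; s_5 = 85; t_5 = 30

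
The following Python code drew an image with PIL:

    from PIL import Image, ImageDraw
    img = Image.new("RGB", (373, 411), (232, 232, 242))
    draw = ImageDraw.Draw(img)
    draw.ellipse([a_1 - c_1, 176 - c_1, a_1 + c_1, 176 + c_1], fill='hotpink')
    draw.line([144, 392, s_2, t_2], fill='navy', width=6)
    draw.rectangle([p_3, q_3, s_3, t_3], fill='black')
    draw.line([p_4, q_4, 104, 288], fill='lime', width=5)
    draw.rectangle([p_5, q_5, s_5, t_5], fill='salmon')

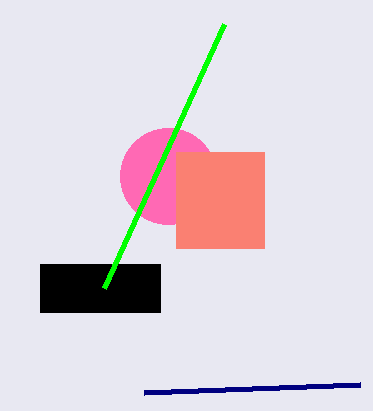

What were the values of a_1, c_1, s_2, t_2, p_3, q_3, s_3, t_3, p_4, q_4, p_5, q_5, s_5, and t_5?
a_1 = 168; c_1 = 48; s_2 = 360; t_2 = 384; p_3 = 40; q_3 = 264; s_3 = 160; t_3 = 312; p_4 = 224; q_4 = 24; p_5 = 176; q_5 = 152; s_5 = 264; t_5 = 248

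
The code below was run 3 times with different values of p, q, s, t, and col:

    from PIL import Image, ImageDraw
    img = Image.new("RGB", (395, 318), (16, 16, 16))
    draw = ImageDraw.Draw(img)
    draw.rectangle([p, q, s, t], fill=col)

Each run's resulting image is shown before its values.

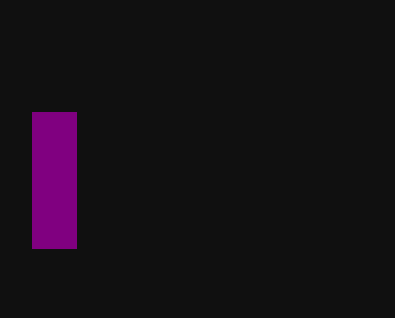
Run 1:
p = 32; q = 112; s = 76; t = 248; col = 'purple'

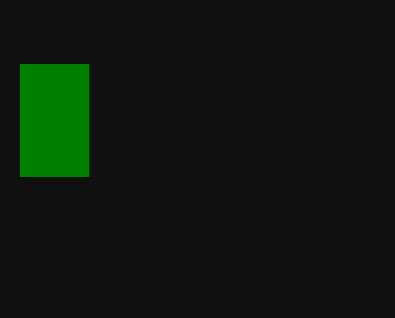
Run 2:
p = 20
q = 64
s = 88
t = 176
col = 'green'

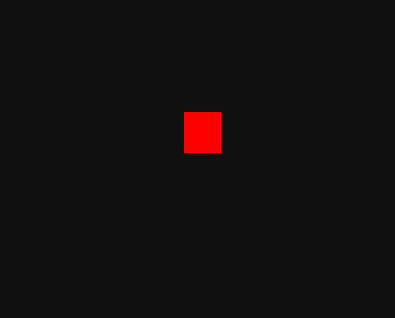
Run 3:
p = 184; q = 112; s = 220; t = 152; col = 'red'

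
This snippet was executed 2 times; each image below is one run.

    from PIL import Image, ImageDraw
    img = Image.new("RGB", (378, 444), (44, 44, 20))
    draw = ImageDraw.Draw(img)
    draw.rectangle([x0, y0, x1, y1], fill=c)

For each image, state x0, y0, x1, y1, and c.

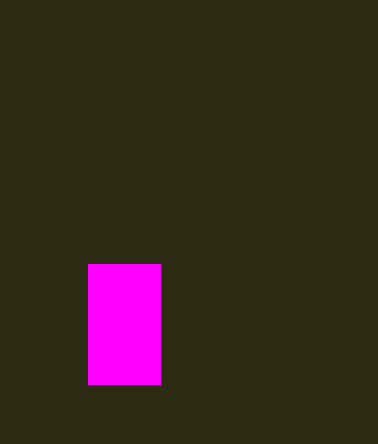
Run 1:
x0 = 88
y0 = 264
x1 = 160
y1 = 384
c = 'magenta'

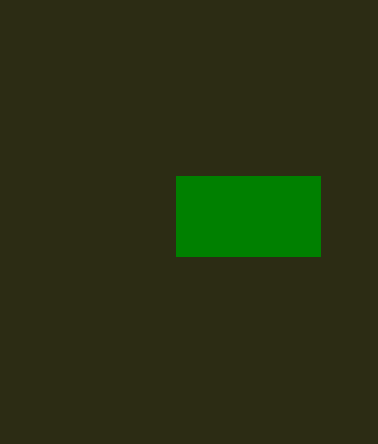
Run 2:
x0 = 176; y0 = 176; x1 = 320; y1 = 256; c = 'green'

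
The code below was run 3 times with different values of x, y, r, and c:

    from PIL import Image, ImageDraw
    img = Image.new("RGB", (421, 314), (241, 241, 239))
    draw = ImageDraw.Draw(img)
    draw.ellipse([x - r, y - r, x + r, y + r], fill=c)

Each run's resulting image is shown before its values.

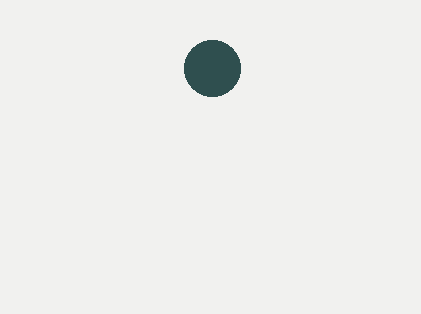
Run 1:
x = 212; y = 68; r = 28; c = 'darkslategray'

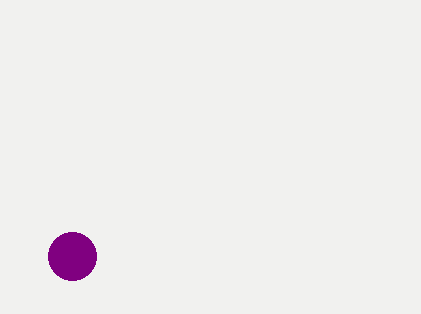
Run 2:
x = 72
y = 256
r = 24
c = 'purple'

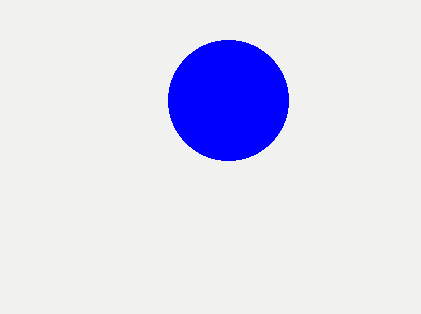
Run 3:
x = 228; y = 100; r = 60; c = 'blue'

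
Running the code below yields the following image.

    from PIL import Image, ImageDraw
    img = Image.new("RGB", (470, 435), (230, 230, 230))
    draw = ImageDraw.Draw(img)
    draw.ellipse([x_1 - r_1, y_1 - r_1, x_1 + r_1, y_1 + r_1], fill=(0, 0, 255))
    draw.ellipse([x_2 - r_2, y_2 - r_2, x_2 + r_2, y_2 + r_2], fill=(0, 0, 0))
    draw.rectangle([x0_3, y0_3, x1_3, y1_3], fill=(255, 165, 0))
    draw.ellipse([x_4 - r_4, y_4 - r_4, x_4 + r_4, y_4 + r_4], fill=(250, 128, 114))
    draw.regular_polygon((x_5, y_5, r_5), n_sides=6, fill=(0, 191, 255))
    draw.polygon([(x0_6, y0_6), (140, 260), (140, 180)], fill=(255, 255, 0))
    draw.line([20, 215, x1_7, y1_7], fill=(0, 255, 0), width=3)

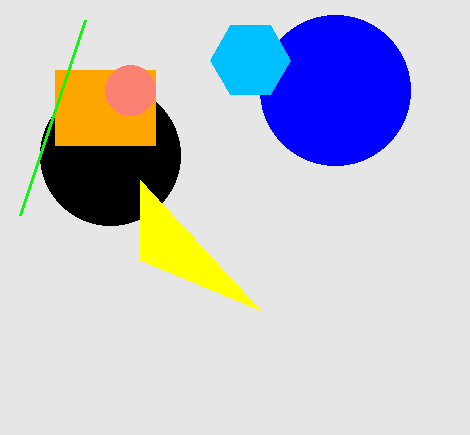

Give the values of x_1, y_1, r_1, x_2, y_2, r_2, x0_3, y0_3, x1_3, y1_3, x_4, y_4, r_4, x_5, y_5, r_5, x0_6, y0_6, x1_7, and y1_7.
x_1 = 335, y_1 = 90, r_1 = 75, x_2 = 110, y_2 = 155, r_2 = 70, x0_3 = 55, y0_3 = 70, x1_3 = 155, y1_3 = 145, x_4 = 130, y_4 = 90, r_4 = 25, x_5 = 250, y_5 = 60, r_5 = 40, x0_6 = 260, y0_6 = 310, x1_7 = 85, y1_7 = 20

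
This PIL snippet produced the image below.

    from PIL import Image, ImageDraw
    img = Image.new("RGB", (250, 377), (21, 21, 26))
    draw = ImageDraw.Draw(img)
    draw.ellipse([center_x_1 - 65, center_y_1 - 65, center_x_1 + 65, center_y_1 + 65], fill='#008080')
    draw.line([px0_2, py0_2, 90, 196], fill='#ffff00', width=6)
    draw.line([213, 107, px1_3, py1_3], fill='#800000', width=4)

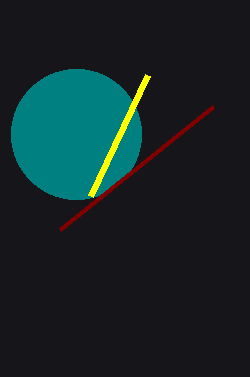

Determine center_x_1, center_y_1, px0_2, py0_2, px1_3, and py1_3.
center_x_1 = 76; center_y_1 = 134; px0_2 = 147; py0_2 = 75; px1_3 = 60; py1_3 = 230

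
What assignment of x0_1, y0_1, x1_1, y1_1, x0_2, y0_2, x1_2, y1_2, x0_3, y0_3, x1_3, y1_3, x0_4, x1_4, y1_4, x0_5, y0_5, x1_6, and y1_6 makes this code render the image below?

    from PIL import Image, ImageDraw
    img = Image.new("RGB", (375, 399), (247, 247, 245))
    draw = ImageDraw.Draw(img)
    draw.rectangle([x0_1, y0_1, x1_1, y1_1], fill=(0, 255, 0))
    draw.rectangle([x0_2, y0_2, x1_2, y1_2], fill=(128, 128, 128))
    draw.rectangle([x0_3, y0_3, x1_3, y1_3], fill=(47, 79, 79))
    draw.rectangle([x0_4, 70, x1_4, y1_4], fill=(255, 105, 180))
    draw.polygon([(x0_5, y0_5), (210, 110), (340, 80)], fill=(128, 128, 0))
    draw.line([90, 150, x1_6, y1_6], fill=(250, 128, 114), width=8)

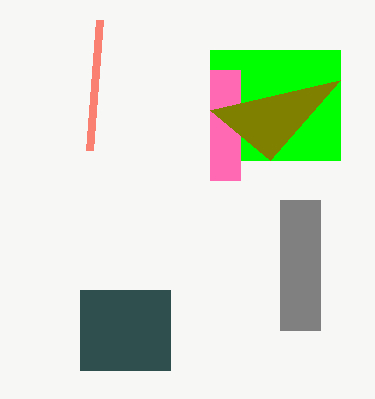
x0_1 = 210
y0_1 = 50
x1_1 = 340
y1_1 = 160
x0_2 = 280
y0_2 = 200
x1_2 = 320
y1_2 = 330
x0_3 = 80
y0_3 = 290
x1_3 = 170
y1_3 = 370
x0_4 = 210
x1_4 = 240
y1_4 = 180
x0_5 = 270
y0_5 = 160
x1_6 = 100
y1_6 = 20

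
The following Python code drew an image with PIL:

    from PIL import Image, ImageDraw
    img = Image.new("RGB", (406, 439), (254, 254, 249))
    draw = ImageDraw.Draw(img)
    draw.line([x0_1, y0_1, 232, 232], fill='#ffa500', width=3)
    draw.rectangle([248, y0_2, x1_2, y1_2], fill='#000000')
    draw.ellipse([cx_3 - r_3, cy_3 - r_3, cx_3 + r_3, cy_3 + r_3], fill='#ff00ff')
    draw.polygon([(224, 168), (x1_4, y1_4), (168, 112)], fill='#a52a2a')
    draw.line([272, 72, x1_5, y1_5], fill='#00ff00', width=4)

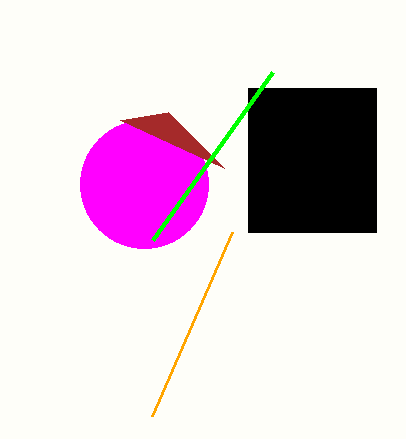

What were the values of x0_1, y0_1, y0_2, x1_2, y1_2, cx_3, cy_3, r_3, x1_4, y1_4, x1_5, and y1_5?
x0_1 = 152
y0_1 = 416
y0_2 = 88
x1_2 = 376
y1_2 = 232
cx_3 = 144
cy_3 = 184
r_3 = 64
x1_4 = 120
y1_4 = 120
x1_5 = 152
y1_5 = 240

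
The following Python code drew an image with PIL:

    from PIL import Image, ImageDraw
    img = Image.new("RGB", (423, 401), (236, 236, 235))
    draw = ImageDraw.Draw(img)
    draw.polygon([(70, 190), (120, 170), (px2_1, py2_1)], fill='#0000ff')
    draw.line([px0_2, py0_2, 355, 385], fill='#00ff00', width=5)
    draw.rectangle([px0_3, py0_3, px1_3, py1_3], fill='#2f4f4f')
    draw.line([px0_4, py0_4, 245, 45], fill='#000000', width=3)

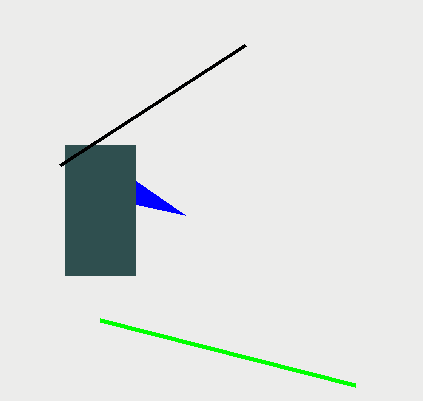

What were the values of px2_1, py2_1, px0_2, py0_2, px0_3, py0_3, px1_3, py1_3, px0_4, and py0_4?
px2_1 = 185
py2_1 = 215
px0_2 = 100
py0_2 = 320
px0_3 = 65
py0_3 = 145
px1_3 = 135
py1_3 = 275
px0_4 = 60
py0_4 = 165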